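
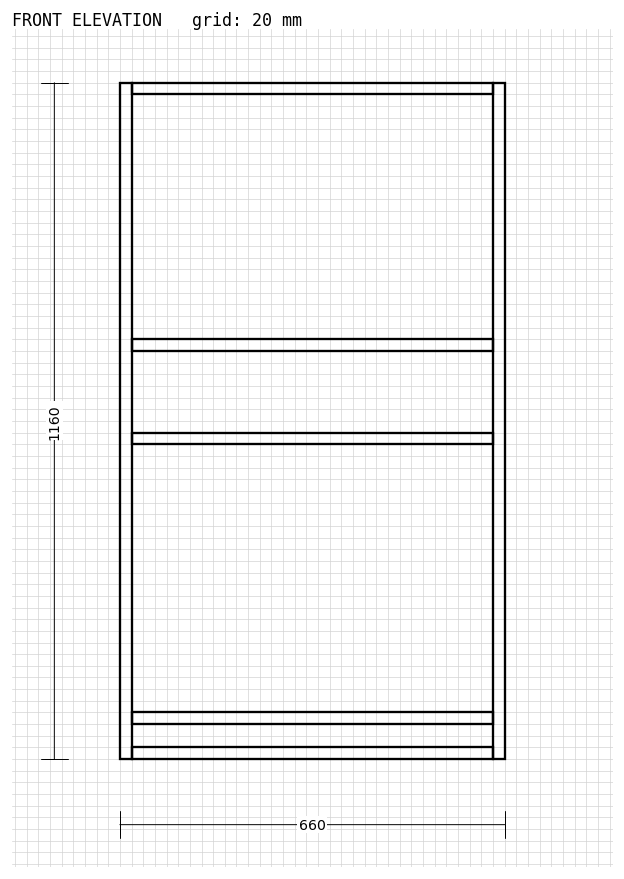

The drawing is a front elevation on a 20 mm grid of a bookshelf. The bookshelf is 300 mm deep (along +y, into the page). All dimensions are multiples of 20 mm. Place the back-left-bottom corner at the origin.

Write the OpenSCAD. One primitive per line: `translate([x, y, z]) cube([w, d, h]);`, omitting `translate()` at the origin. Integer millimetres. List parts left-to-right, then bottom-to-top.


cube([20, 300, 1160]);
translate([20, 0, 0]) cube([620, 300, 20]);
translate([20, 0, 60]) cube([620, 300, 20]);
translate([20, 0, 540]) cube([620, 300, 20]);
translate([20, 0, 700]) cube([620, 300, 20]);
translate([20, 0, 1140]) cube([620, 300, 20]);
translate([640, 0, 0]) cube([20, 300, 1160]);


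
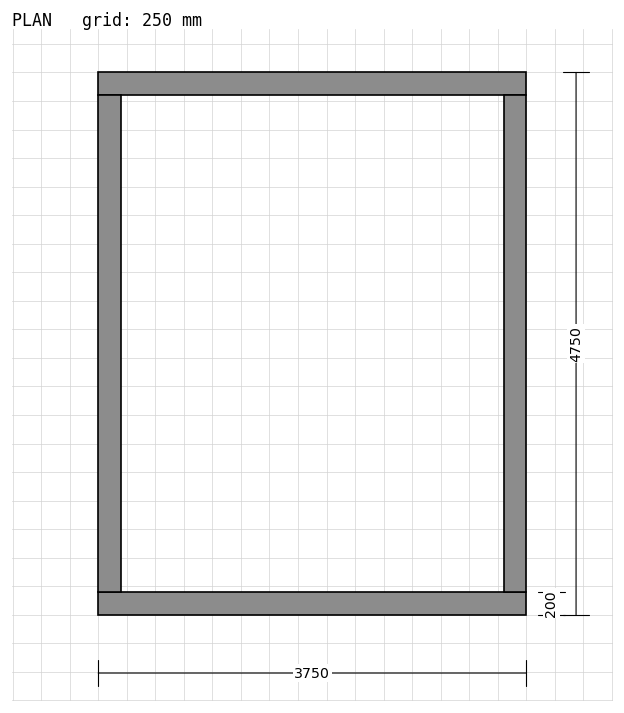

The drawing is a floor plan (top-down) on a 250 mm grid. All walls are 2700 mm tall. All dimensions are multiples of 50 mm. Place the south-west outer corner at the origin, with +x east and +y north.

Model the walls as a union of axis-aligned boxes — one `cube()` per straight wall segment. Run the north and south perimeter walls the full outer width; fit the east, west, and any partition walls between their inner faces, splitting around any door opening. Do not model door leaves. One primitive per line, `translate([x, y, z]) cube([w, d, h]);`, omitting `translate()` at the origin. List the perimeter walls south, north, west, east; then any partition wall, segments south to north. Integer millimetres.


cube([3750, 200, 2700]);
translate([0, 4550, 0]) cube([3750, 200, 2700]);
translate([0, 200, 0]) cube([200, 4350, 2700]);
translate([3550, 200, 0]) cube([200, 4350, 2700]);


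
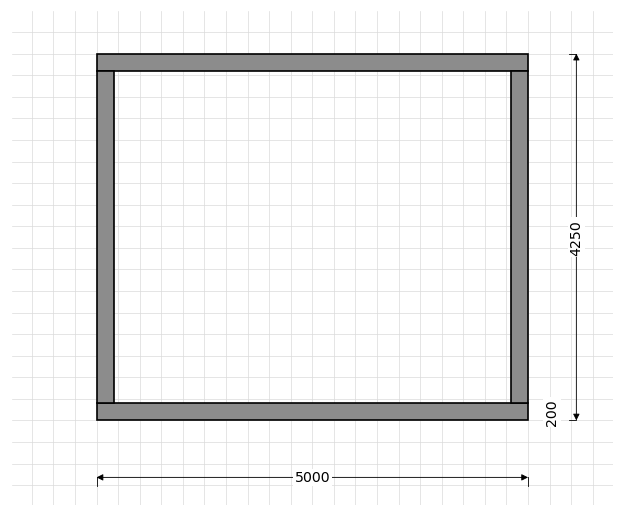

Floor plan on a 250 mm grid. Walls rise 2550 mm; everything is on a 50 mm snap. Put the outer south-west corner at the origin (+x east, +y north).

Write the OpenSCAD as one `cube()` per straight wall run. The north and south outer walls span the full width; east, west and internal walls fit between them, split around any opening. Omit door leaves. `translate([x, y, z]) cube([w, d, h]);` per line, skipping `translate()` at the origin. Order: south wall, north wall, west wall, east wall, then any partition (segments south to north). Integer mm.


cube([5000, 200, 2550]);
translate([0, 4050, 0]) cube([5000, 200, 2550]);
translate([0, 200, 0]) cube([200, 3850, 2550]);
translate([4800, 200, 0]) cube([200, 3850, 2550]);


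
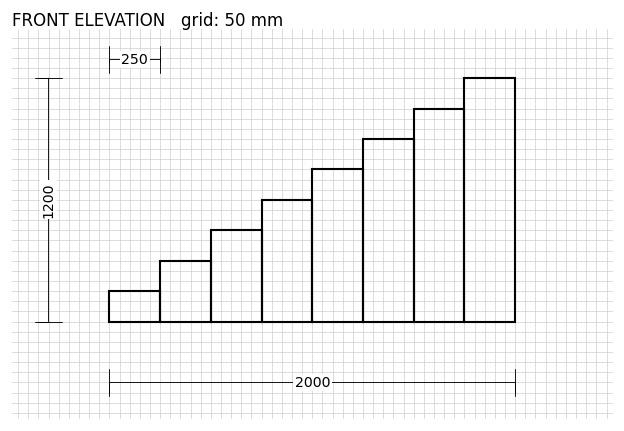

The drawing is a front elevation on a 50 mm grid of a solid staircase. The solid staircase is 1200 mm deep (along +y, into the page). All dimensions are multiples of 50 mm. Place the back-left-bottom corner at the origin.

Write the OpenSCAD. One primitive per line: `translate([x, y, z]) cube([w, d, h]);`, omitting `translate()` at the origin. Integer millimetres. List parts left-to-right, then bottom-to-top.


cube([250, 1200, 150]);
translate([250, 0, 0]) cube([250, 1200, 300]);
translate([500, 0, 0]) cube([250, 1200, 450]);
translate([750, 0, 0]) cube([250, 1200, 600]);
translate([1000, 0, 0]) cube([250, 1200, 750]);
translate([1250, 0, 0]) cube([250, 1200, 900]);
translate([1500, 0, 0]) cube([250, 1200, 1050]);
translate([1750, 0, 0]) cube([250, 1200, 1200]);


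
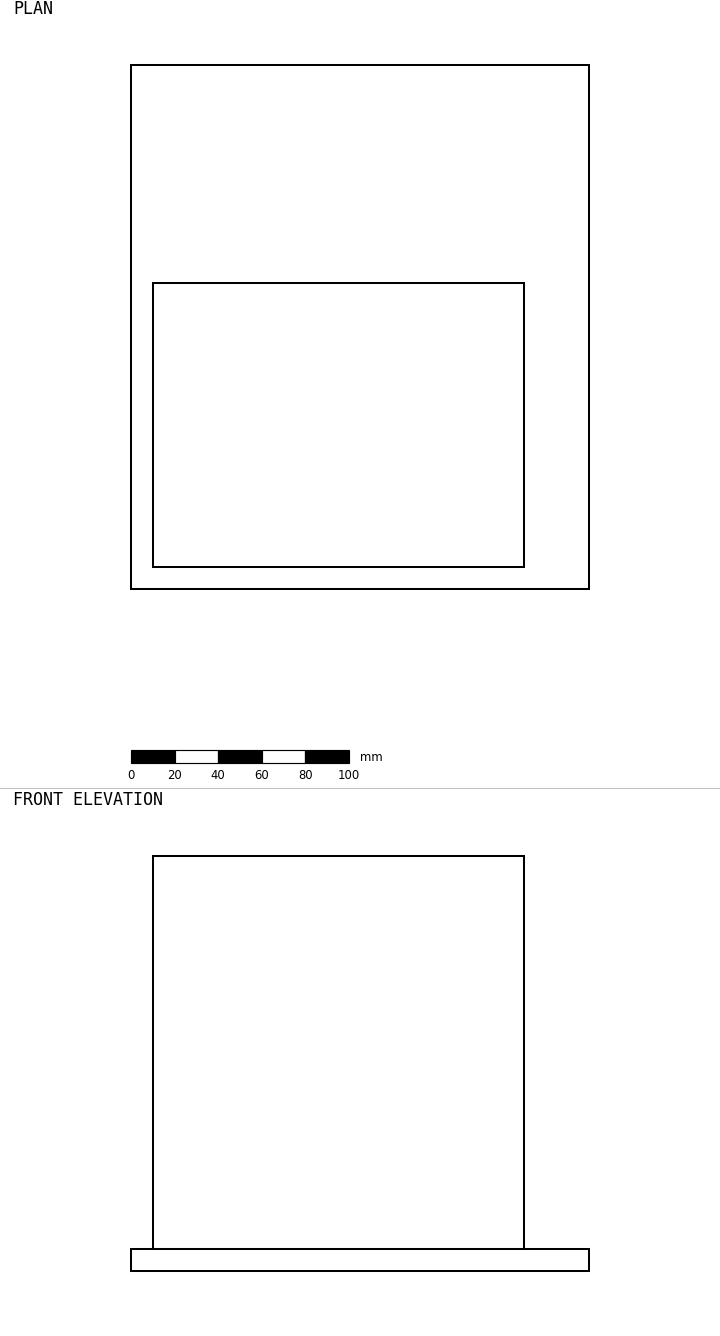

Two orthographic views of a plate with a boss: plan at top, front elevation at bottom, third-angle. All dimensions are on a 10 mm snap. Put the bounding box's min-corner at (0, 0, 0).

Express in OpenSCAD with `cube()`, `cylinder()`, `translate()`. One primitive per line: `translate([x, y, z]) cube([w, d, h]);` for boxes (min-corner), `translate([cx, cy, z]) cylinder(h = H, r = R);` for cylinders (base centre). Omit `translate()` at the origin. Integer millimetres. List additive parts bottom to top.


cube([210, 240, 10]);
translate([10, 10, 10]) cube([170, 130, 180]);


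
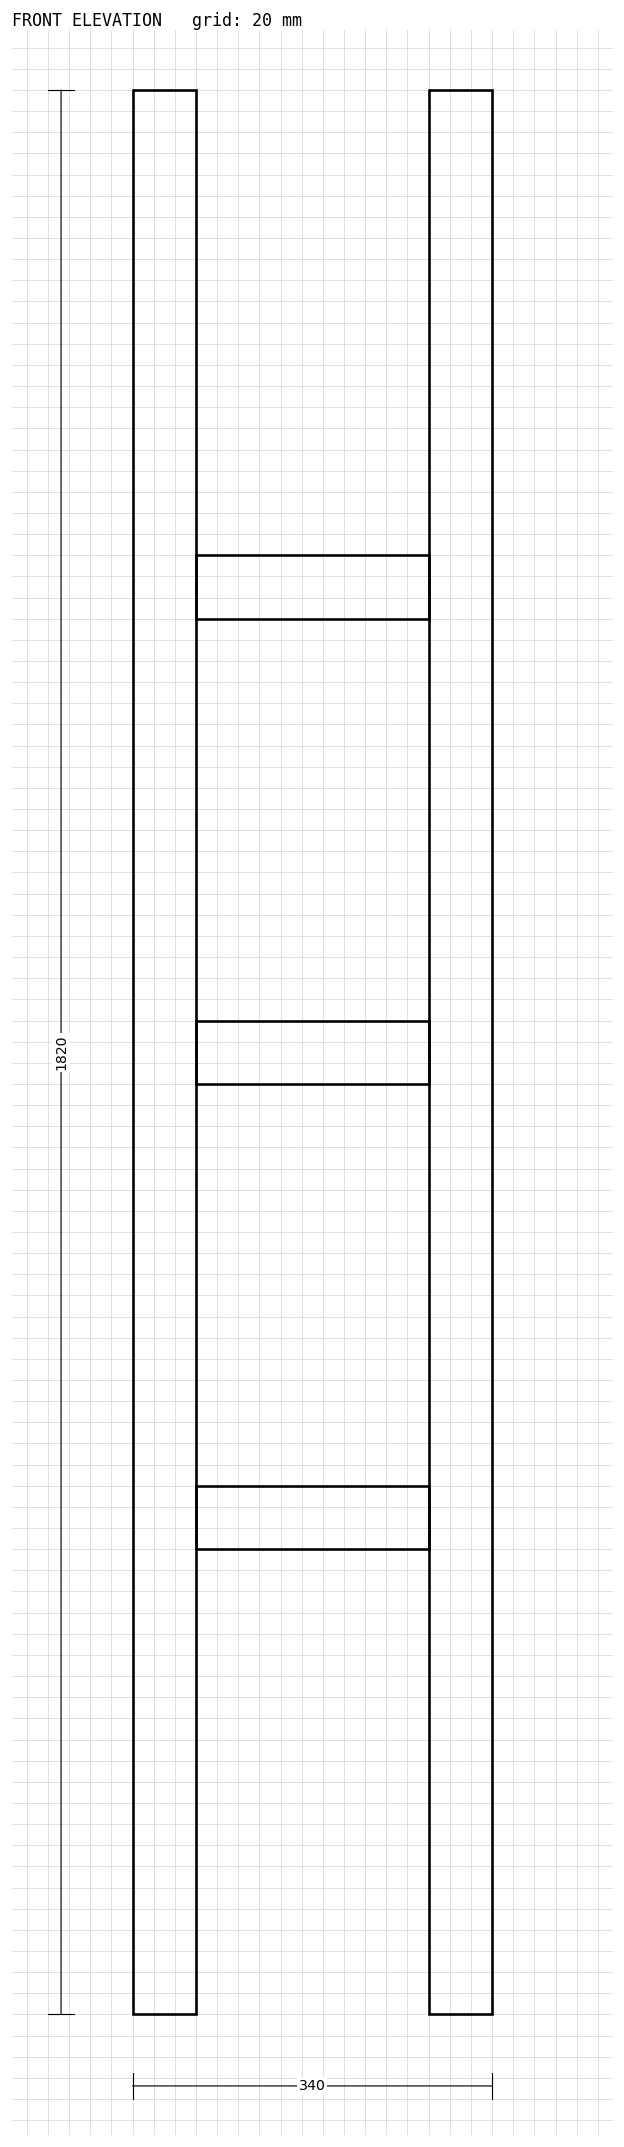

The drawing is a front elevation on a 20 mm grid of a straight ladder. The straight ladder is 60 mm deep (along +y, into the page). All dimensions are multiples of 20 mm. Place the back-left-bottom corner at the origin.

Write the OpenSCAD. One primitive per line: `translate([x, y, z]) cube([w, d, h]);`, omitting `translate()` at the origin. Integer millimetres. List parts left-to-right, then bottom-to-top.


cube([60, 60, 1820]);
translate([60, 0, 440]) cube([220, 60, 60]);
translate([60, 0, 880]) cube([220, 60, 60]);
translate([60, 0, 1320]) cube([220, 60, 60]);
translate([280, 0, 0]) cube([60, 60, 1820]);


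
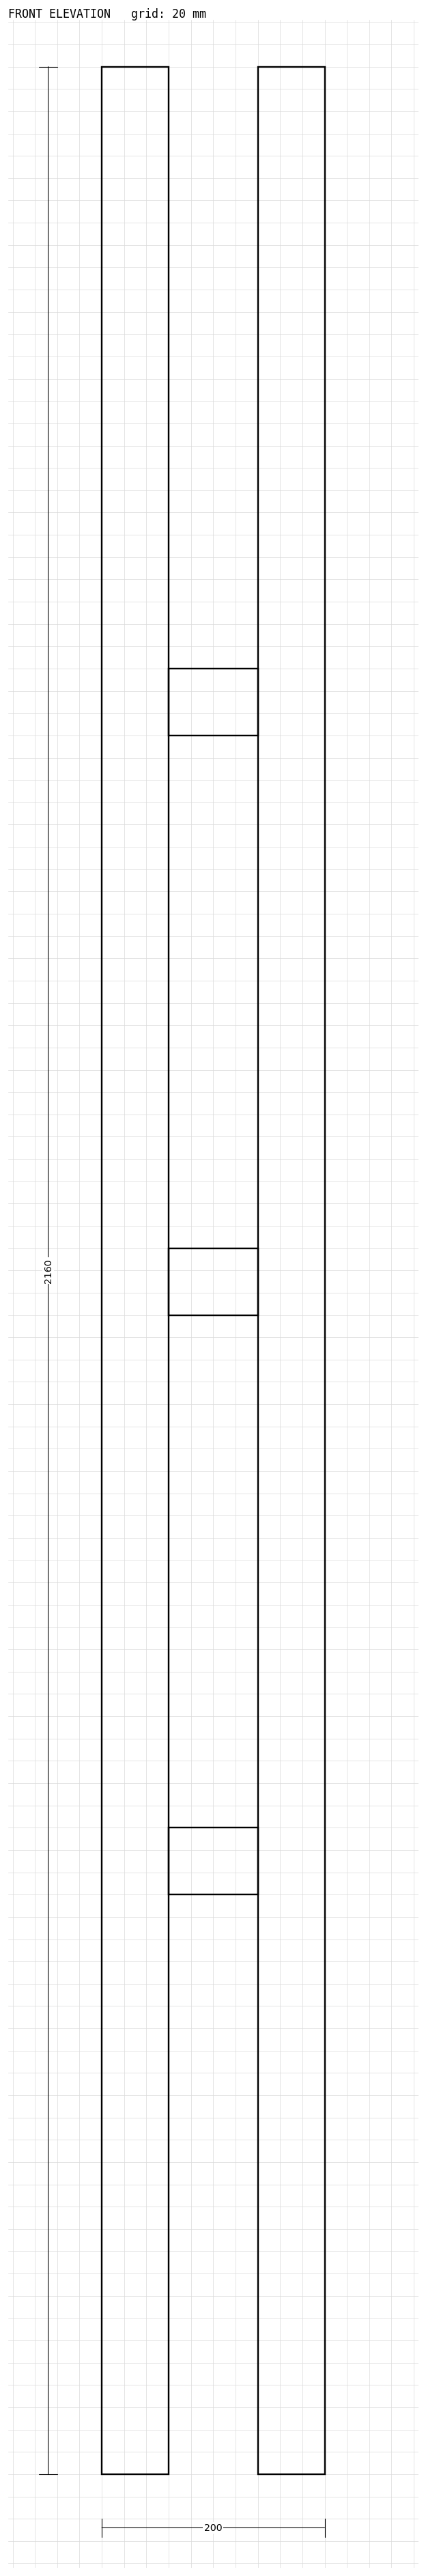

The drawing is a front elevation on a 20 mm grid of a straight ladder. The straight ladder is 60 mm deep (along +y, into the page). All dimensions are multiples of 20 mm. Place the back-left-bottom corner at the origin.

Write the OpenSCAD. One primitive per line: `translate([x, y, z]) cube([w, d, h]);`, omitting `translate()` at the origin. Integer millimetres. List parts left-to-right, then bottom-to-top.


cube([60, 60, 2160]);
translate([60, 0, 520]) cube([80, 60, 60]);
translate([60, 0, 1040]) cube([80, 60, 60]);
translate([60, 0, 1560]) cube([80, 60, 60]);
translate([140, 0, 0]) cube([60, 60, 2160]);


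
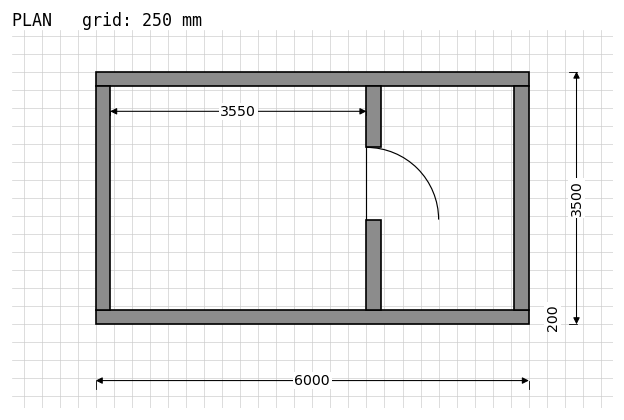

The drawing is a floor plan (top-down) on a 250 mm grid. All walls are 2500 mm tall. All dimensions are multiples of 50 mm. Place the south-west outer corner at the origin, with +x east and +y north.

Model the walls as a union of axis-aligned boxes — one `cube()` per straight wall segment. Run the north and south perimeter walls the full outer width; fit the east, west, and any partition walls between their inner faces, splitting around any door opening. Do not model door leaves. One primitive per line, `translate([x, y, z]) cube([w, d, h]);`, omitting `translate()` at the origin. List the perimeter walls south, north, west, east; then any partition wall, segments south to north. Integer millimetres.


cube([6000, 200, 2500]);
translate([0, 3300, 0]) cube([6000, 200, 2500]);
translate([0, 200, 0]) cube([200, 3100, 2500]);
translate([5800, 200, 0]) cube([200, 3100, 2500]);
translate([3750, 200, 0]) cube([200, 1250, 2500]);
translate([3750, 2450, 0]) cube([200, 850, 2500]);


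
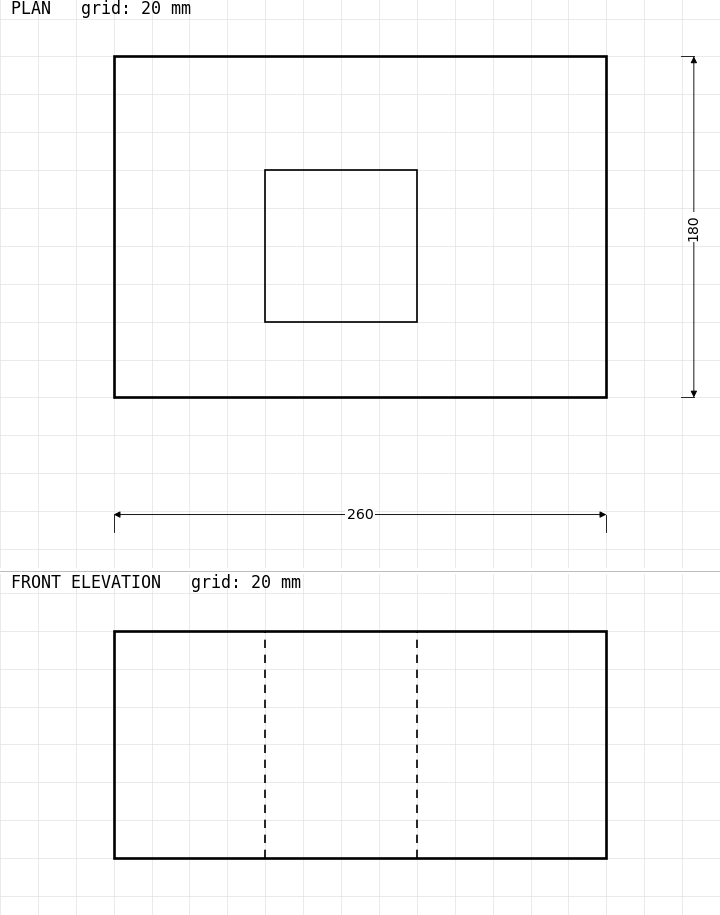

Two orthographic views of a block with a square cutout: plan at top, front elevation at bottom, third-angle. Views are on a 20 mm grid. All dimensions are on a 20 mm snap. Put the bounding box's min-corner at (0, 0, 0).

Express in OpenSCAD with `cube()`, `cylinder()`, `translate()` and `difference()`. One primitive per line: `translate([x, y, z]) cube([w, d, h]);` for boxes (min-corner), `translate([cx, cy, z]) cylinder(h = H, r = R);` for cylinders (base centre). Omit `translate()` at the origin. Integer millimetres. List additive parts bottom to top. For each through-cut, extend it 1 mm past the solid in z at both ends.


difference() {
  cube([260, 180, 120]);
  translate([80, 40, -1]) cube([80, 80, 122]);
}


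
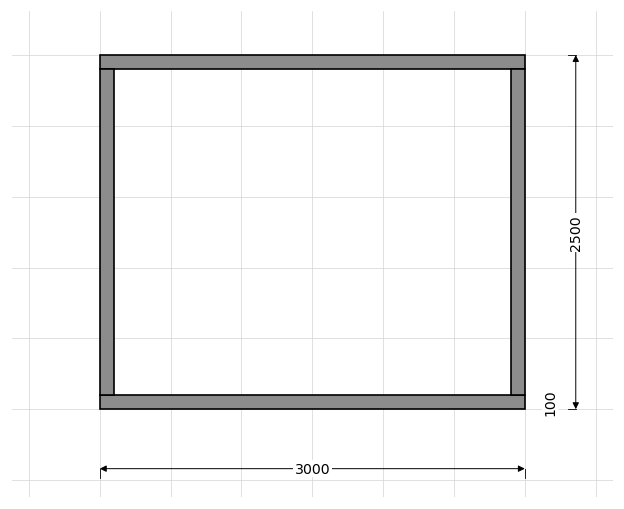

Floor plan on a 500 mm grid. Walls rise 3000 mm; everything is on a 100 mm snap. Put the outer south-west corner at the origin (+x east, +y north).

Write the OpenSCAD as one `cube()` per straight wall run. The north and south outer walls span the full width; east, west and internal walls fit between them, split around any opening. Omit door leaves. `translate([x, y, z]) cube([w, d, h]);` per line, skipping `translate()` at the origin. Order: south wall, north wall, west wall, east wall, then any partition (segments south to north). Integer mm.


cube([3000, 100, 3000]);
translate([0, 2400, 0]) cube([3000, 100, 3000]);
translate([0, 100, 0]) cube([100, 2300, 3000]);
translate([2900, 100, 0]) cube([100, 2300, 3000]);


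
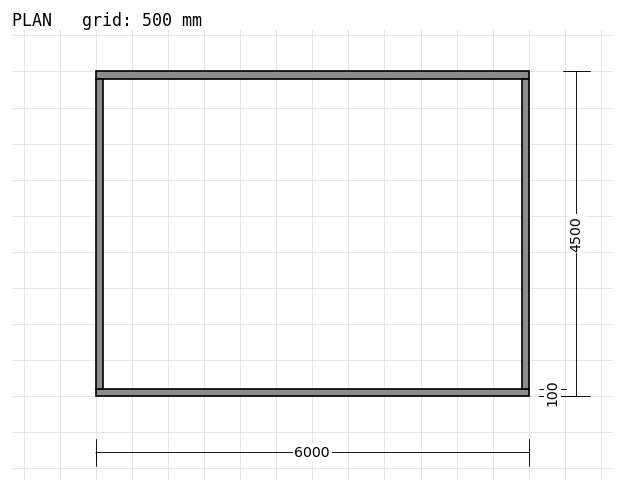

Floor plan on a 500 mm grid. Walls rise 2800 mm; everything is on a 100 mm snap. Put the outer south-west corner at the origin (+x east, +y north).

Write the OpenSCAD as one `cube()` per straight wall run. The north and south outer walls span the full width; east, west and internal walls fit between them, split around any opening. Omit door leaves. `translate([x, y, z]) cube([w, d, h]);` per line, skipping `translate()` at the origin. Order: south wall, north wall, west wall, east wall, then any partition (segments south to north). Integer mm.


cube([6000, 100, 2800]);
translate([0, 4400, 0]) cube([6000, 100, 2800]);
translate([0, 100, 0]) cube([100, 4300, 2800]);
translate([5900, 100, 0]) cube([100, 4300, 2800]);


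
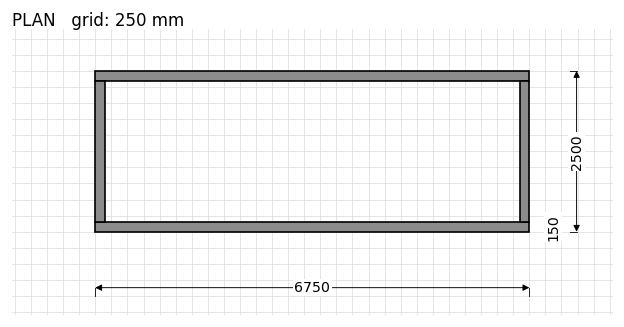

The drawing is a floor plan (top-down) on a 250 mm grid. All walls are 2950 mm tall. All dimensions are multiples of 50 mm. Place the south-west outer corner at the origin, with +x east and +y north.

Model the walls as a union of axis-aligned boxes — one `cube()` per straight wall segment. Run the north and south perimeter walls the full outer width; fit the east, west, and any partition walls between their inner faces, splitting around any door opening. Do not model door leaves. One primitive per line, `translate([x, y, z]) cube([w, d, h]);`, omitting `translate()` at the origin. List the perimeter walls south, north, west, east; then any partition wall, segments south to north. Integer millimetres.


cube([6750, 150, 2950]);
translate([0, 2350, 0]) cube([6750, 150, 2950]);
translate([0, 150, 0]) cube([150, 2200, 2950]);
translate([6600, 150, 0]) cube([150, 2200, 2950]);


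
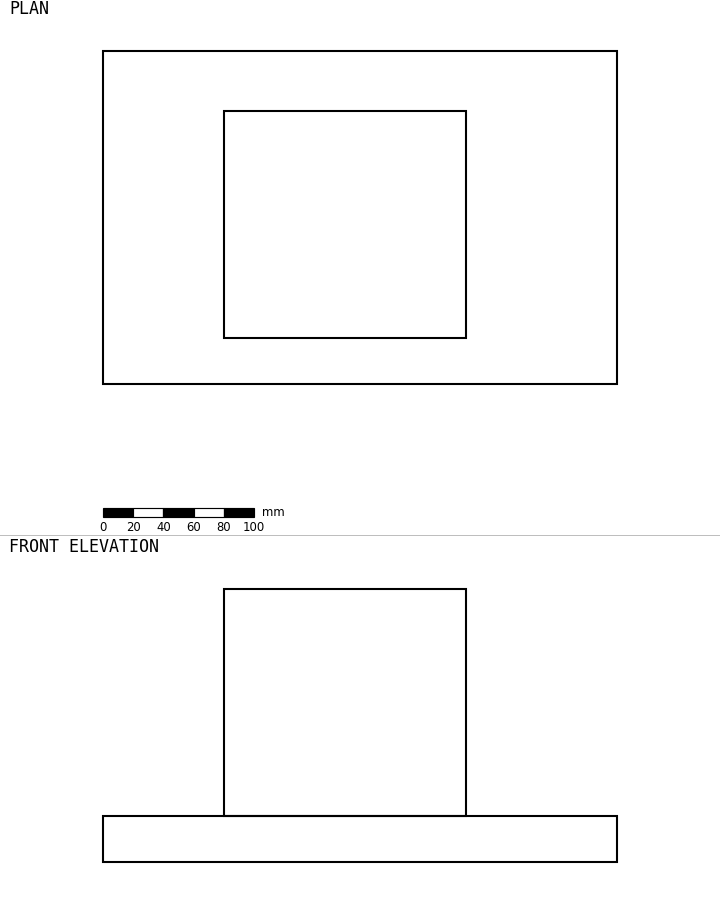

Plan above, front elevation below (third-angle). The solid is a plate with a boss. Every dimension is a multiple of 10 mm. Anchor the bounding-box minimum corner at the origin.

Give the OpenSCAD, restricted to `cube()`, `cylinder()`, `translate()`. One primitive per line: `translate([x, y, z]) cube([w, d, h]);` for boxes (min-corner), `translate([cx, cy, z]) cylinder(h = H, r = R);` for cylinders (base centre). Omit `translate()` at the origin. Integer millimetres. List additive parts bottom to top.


cube([340, 220, 30]);
translate([80, 30, 30]) cube([160, 150, 150]);


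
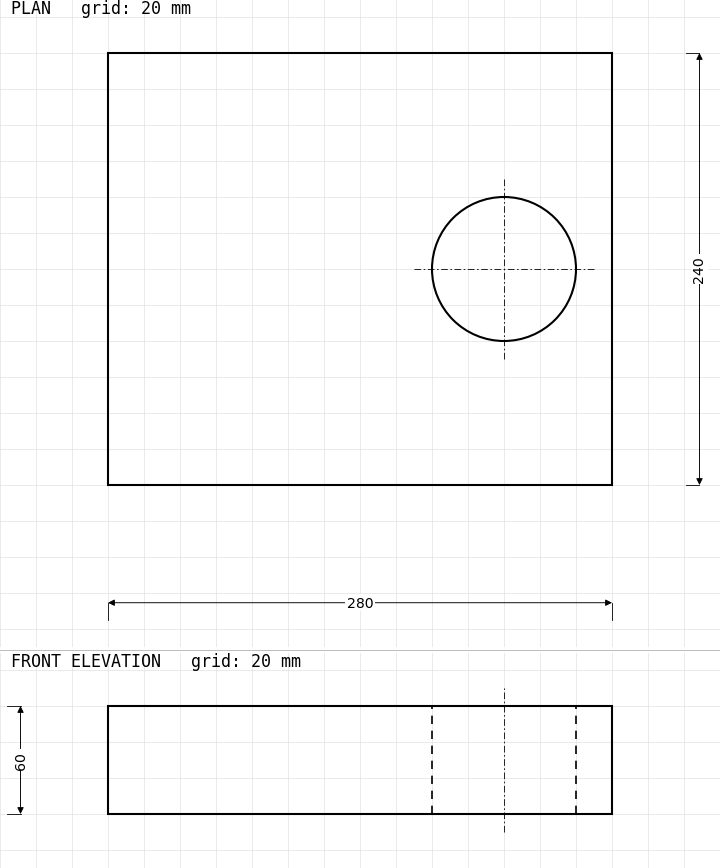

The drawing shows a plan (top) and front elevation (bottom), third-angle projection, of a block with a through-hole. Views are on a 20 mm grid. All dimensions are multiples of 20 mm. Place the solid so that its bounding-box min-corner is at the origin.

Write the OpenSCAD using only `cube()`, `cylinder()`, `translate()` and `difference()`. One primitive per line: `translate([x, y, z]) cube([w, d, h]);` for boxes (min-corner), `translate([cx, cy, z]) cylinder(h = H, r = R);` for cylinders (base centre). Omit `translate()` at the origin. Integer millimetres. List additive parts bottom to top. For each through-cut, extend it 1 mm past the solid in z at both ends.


difference() {
  cube([280, 240, 60]);
  translate([220, 120, -1]) cylinder(h = 62, r = 40);
}


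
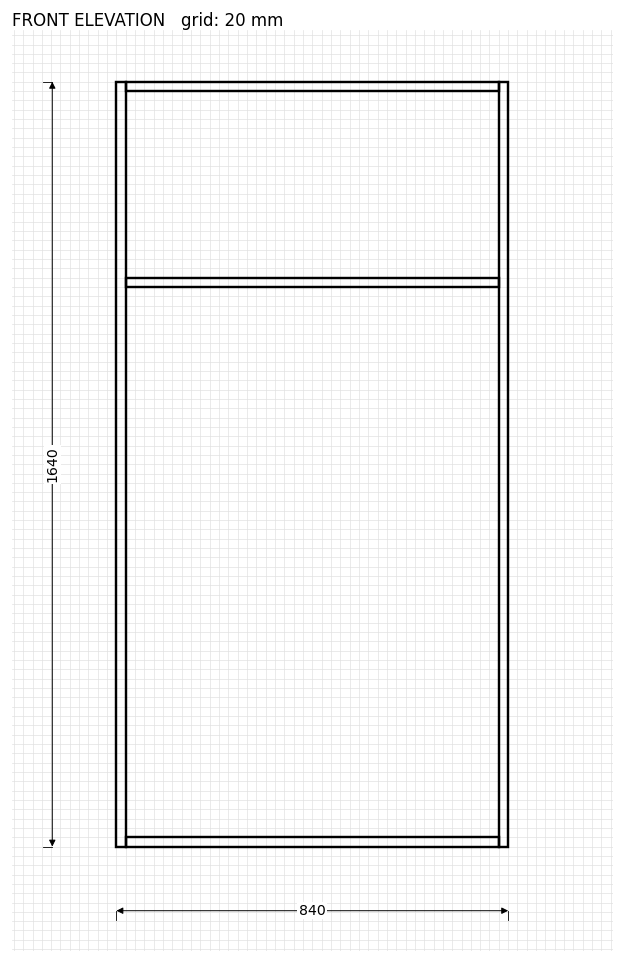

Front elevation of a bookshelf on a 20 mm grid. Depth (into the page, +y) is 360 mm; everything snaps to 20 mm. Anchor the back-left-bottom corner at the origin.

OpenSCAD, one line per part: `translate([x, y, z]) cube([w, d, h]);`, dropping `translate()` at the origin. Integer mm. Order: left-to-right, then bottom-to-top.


cube([20, 360, 1640]);
translate([20, 0, 0]) cube([800, 360, 20]);
translate([20, 0, 1200]) cube([800, 360, 20]);
translate([20, 0, 1620]) cube([800, 360, 20]);
translate([820, 0, 0]) cube([20, 360, 1640]);


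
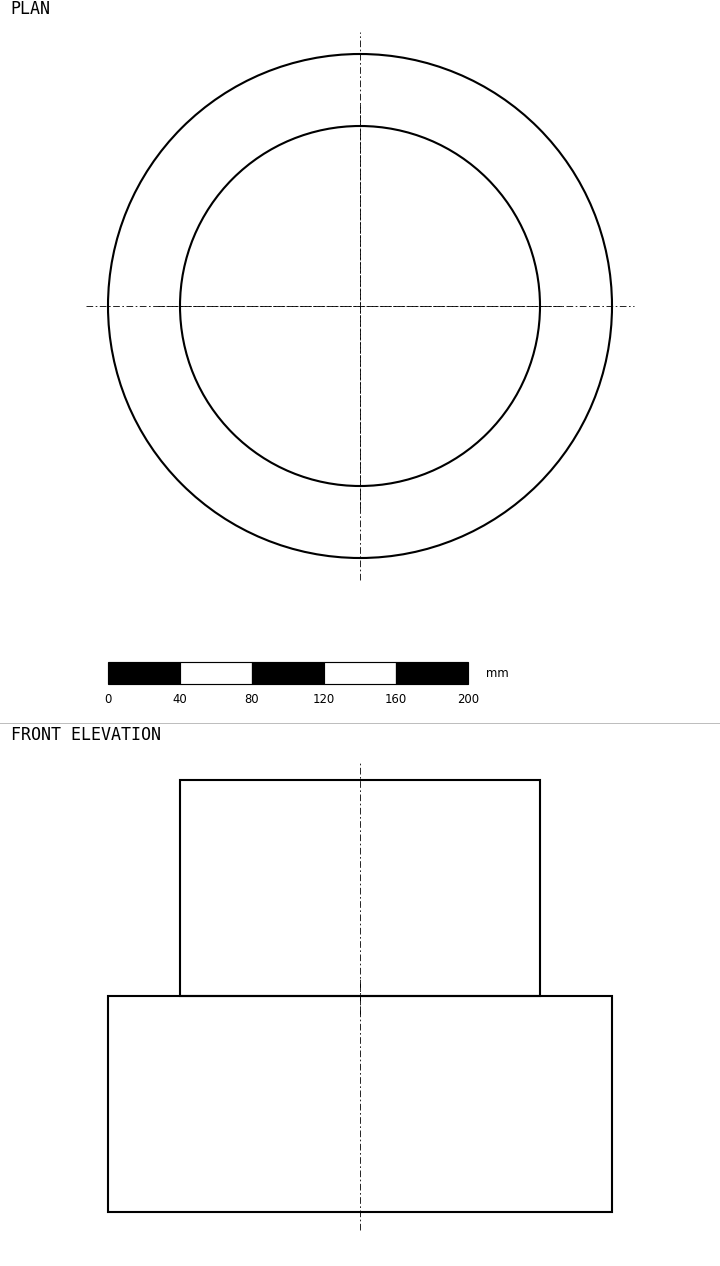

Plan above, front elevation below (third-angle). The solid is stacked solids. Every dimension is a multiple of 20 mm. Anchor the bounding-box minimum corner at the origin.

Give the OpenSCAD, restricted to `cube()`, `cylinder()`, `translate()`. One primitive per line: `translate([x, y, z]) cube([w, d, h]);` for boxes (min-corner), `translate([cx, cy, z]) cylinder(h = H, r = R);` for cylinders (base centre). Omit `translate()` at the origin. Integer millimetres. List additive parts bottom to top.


translate([140, 140, 0]) cylinder(h = 120, r = 140);
translate([140, 140, 120]) cylinder(h = 120, r = 100);


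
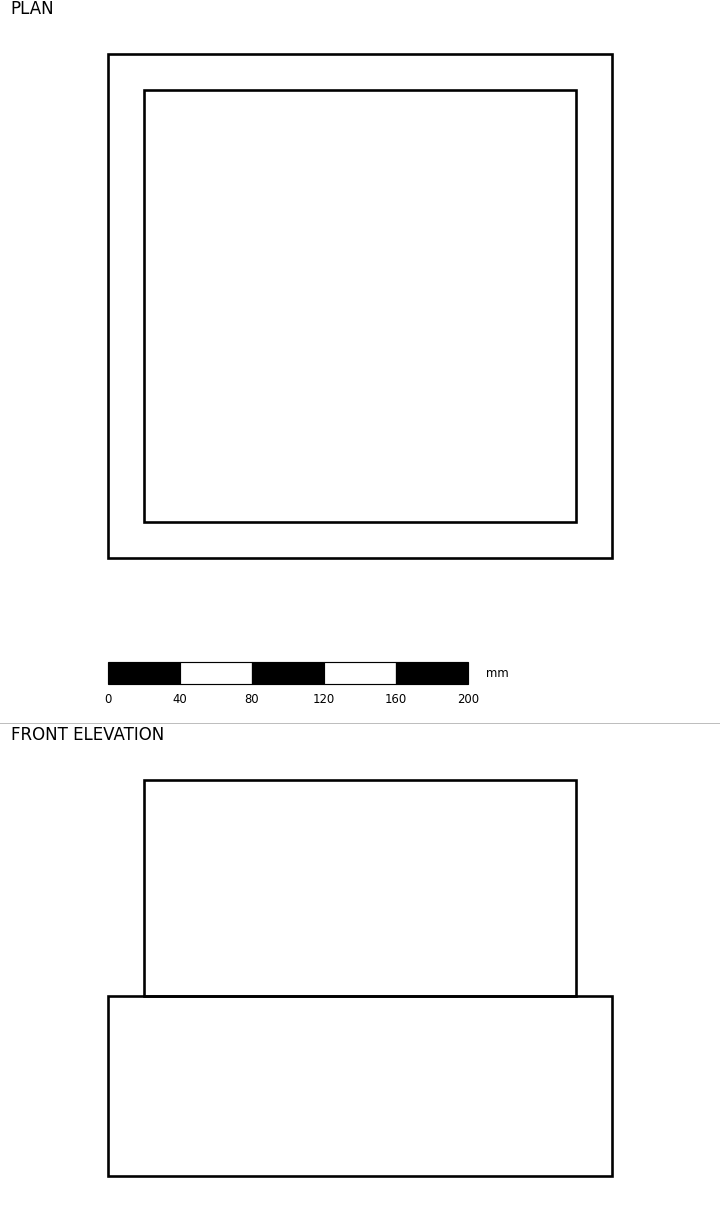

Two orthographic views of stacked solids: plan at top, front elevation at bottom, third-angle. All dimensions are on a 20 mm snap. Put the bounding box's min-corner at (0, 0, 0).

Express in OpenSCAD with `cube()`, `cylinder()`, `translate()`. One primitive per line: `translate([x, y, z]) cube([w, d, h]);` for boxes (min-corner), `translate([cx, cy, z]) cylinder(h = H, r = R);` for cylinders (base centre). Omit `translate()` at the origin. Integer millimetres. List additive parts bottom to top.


cube([280, 280, 100]);
translate([20, 20, 100]) cube([240, 240, 120]);


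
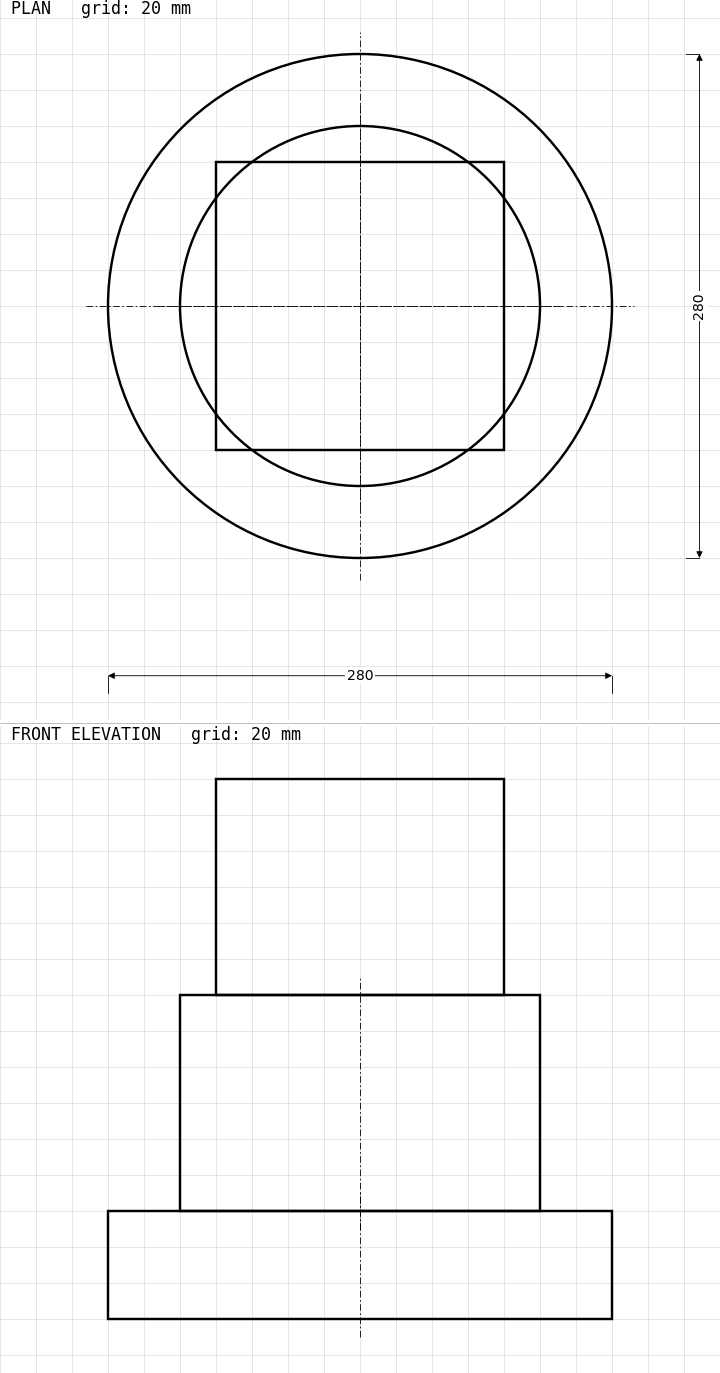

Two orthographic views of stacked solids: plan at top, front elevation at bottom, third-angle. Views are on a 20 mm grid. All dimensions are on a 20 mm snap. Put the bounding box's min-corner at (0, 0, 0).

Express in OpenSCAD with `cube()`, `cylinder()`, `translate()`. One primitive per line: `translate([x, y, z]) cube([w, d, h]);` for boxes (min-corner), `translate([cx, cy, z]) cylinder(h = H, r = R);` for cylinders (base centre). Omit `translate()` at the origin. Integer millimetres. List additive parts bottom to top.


translate([140, 140, 0]) cylinder(h = 60, r = 140);
translate([140, 140, 60]) cylinder(h = 120, r = 100);
translate([60, 60, 180]) cube([160, 160, 120]);


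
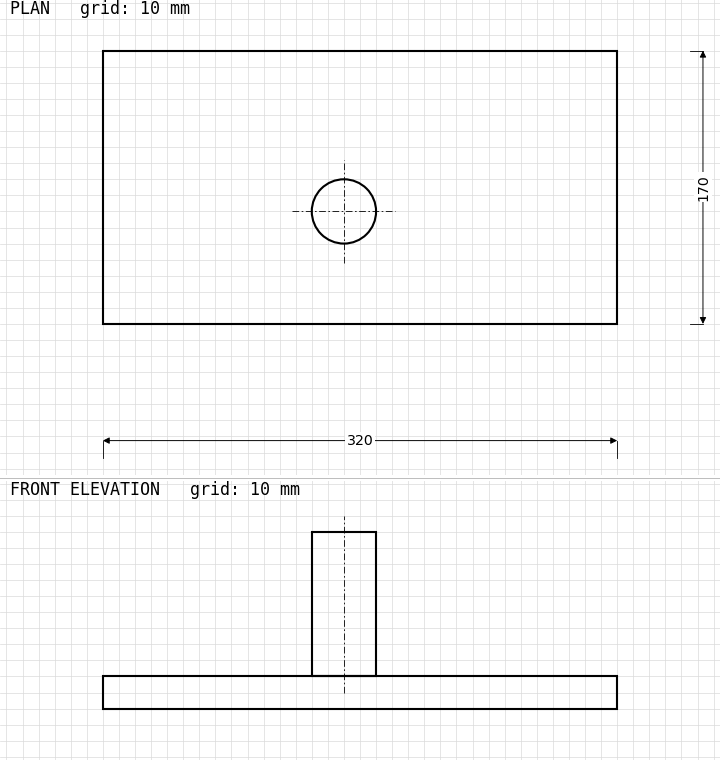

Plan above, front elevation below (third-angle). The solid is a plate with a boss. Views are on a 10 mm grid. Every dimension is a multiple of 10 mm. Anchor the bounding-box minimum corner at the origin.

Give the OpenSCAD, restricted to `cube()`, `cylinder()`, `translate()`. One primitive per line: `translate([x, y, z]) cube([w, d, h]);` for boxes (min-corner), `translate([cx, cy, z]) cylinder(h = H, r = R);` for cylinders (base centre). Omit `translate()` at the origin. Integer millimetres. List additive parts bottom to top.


cube([320, 170, 20]);
translate([150, 70, 20]) cylinder(h = 90, r = 20);


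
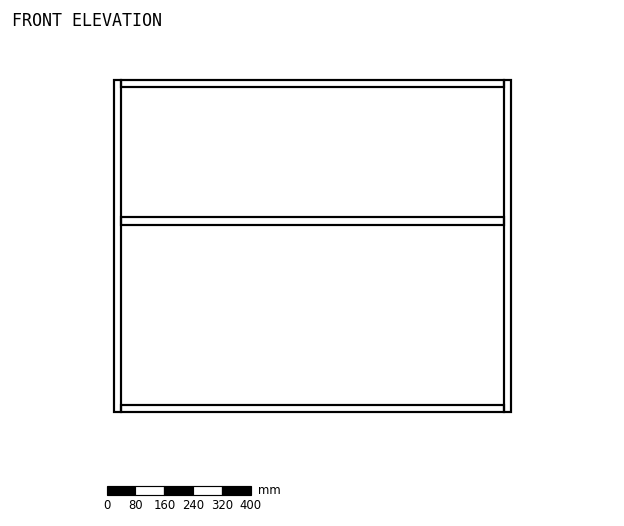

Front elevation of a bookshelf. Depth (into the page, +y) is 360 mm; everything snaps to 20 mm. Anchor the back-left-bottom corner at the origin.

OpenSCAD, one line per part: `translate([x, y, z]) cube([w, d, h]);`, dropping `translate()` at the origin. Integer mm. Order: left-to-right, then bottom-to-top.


cube([20, 360, 920]);
translate([20, 0, 0]) cube([1060, 360, 20]);
translate([20, 0, 520]) cube([1060, 360, 20]);
translate([20, 0, 900]) cube([1060, 360, 20]);
translate([1080, 0, 0]) cube([20, 360, 920]);


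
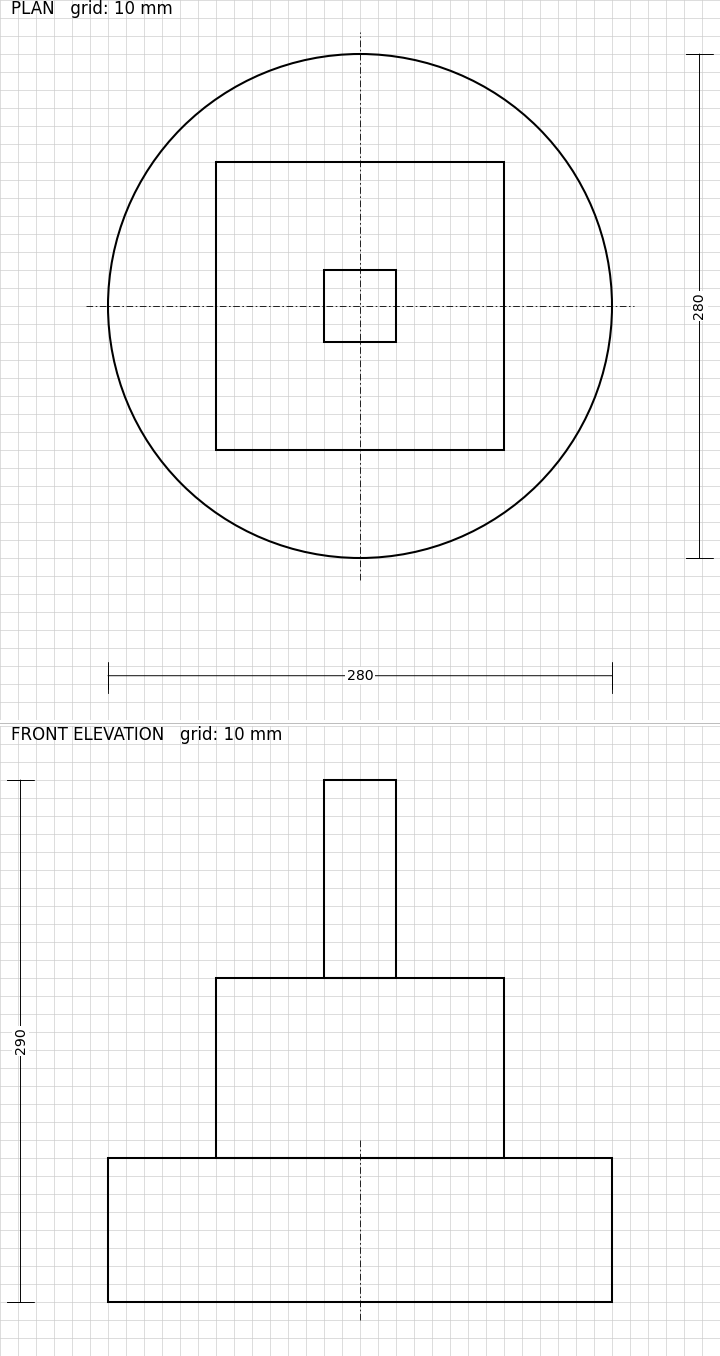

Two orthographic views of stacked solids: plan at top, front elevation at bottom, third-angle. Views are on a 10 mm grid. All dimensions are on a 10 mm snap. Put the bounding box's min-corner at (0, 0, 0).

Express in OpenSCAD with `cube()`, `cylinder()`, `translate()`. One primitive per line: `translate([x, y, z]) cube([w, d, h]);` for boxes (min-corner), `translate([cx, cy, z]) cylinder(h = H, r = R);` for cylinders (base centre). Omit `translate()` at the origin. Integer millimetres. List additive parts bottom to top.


translate([140, 140, 0]) cylinder(h = 80, r = 140);
translate([60, 60, 80]) cube([160, 160, 100]);
translate([120, 120, 180]) cube([40, 40, 110]);


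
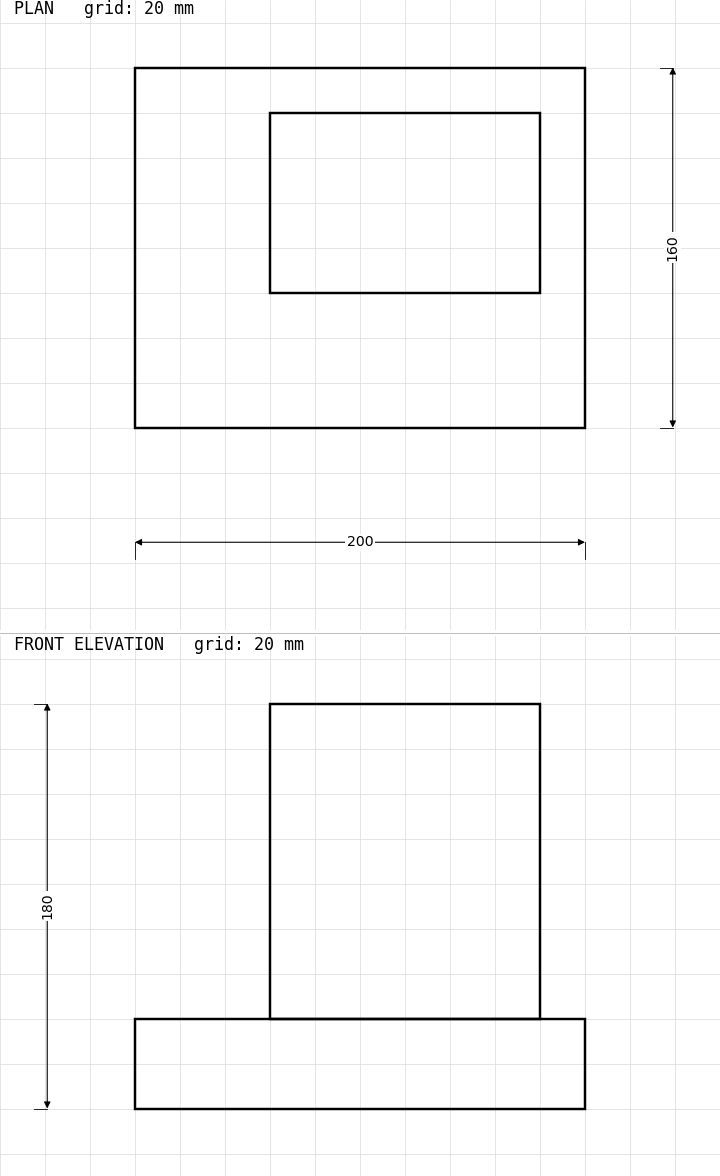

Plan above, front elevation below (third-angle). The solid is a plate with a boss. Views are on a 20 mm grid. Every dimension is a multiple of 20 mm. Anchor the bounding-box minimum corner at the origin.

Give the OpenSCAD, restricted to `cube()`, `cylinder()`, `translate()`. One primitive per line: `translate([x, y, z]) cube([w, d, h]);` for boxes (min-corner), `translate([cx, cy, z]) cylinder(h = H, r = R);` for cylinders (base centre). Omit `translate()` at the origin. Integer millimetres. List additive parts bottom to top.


cube([200, 160, 40]);
translate([60, 60, 40]) cube([120, 80, 140]);


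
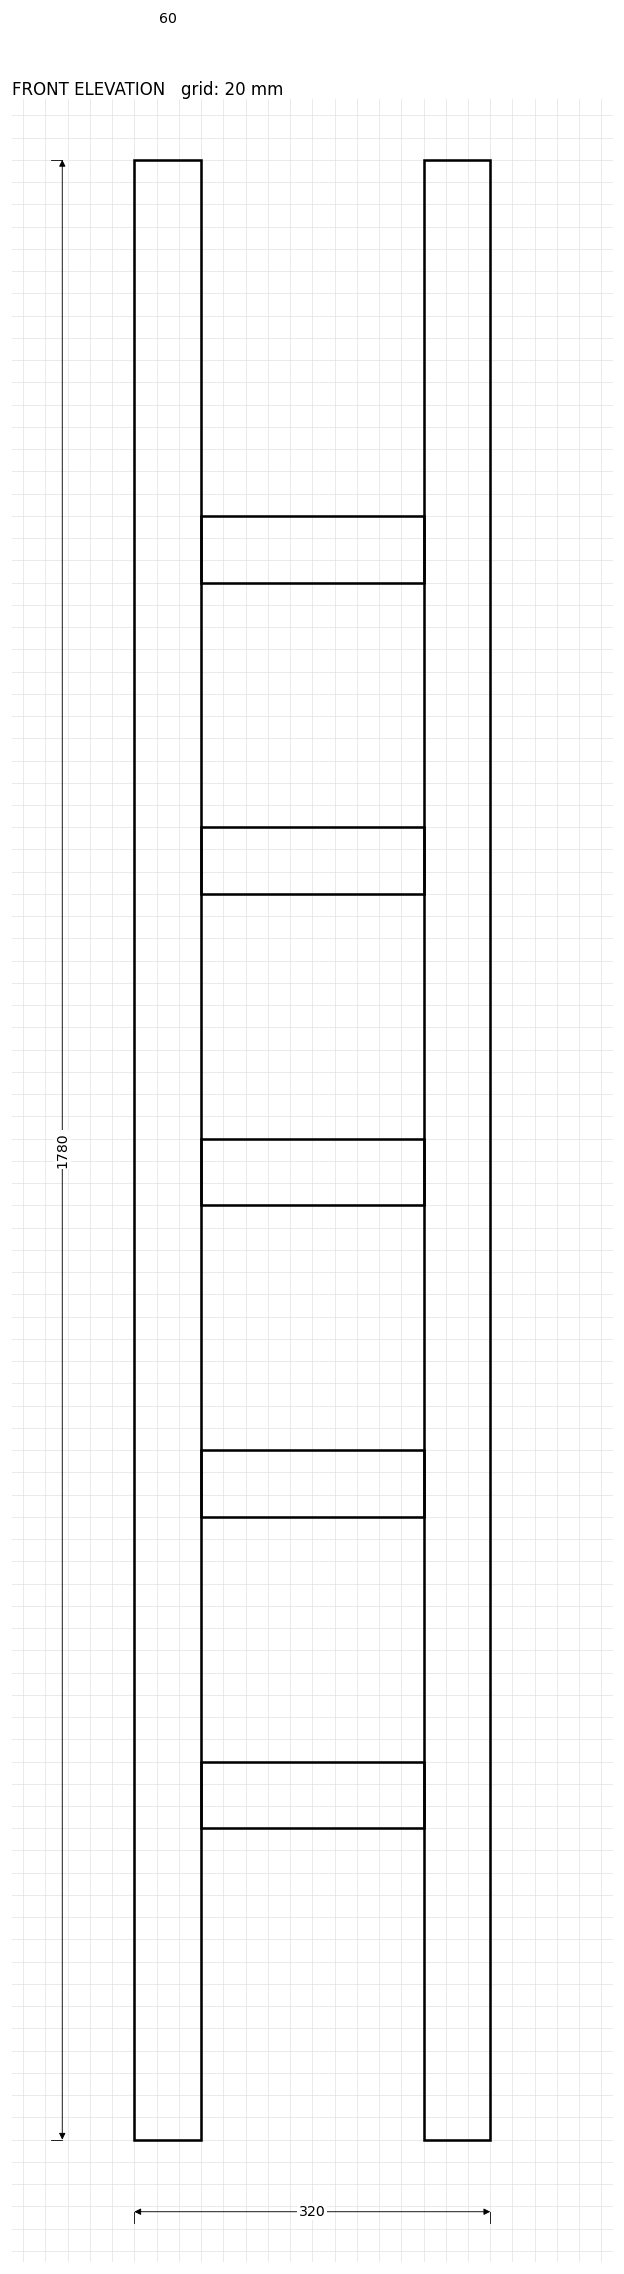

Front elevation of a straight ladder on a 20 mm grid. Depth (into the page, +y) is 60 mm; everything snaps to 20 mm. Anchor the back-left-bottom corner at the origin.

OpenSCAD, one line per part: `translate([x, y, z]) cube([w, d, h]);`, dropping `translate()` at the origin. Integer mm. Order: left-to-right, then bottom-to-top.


cube([60, 60, 1780]);
translate([60, 0, 280]) cube([200, 60, 60]);
translate([60, 0, 560]) cube([200, 60, 60]);
translate([60, 0, 840]) cube([200, 60, 60]);
translate([60, 0, 1120]) cube([200, 60, 60]);
translate([60, 0, 1400]) cube([200, 60, 60]);
translate([260, 0, 0]) cube([60, 60, 1780]);


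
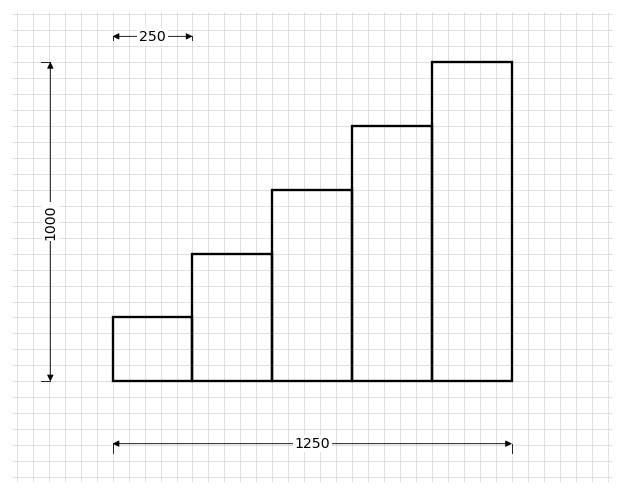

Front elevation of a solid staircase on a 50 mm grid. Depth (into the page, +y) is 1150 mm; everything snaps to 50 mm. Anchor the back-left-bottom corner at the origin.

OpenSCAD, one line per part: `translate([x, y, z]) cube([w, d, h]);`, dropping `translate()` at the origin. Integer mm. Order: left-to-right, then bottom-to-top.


cube([250, 1150, 200]);
translate([250, 0, 0]) cube([250, 1150, 400]);
translate([500, 0, 0]) cube([250, 1150, 600]);
translate([750, 0, 0]) cube([250, 1150, 800]);
translate([1000, 0, 0]) cube([250, 1150, 1000]);


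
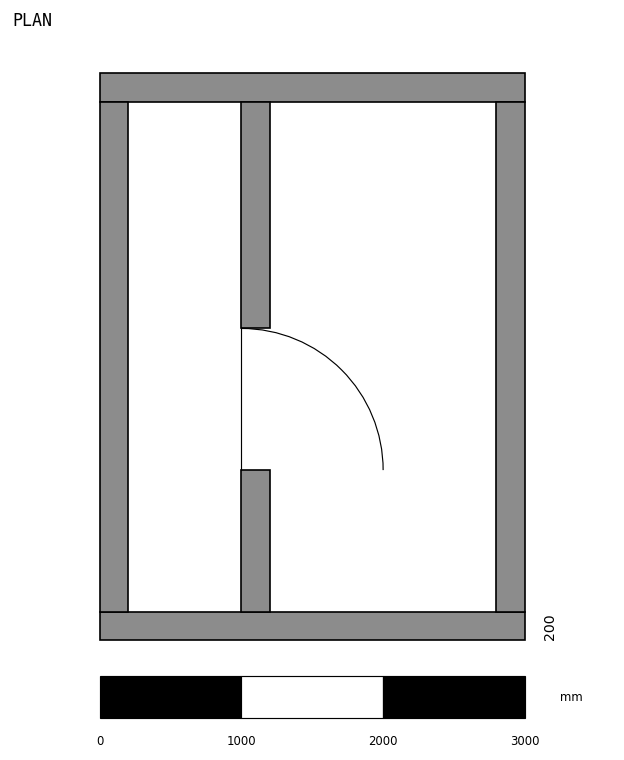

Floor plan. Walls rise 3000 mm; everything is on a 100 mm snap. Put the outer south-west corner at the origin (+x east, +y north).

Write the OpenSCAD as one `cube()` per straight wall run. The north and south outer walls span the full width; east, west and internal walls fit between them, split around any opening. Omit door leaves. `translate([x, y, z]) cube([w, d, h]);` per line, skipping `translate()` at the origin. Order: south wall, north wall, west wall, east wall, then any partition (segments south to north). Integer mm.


cube([3000, 200, 3000]);
translate([0, 3800, 0]) cube([3000, 200, 3000]);
translate([0, 200, 0]) cube([200, 3600, 3000]);
translate([2800, 200, 0]) cube([200, 3600, 3000]);
translate([1000, 200, 0]) cube([200, 1000, 3000]);
translate([1000, 2200, 0]) cube([200, 1600, 3000]);


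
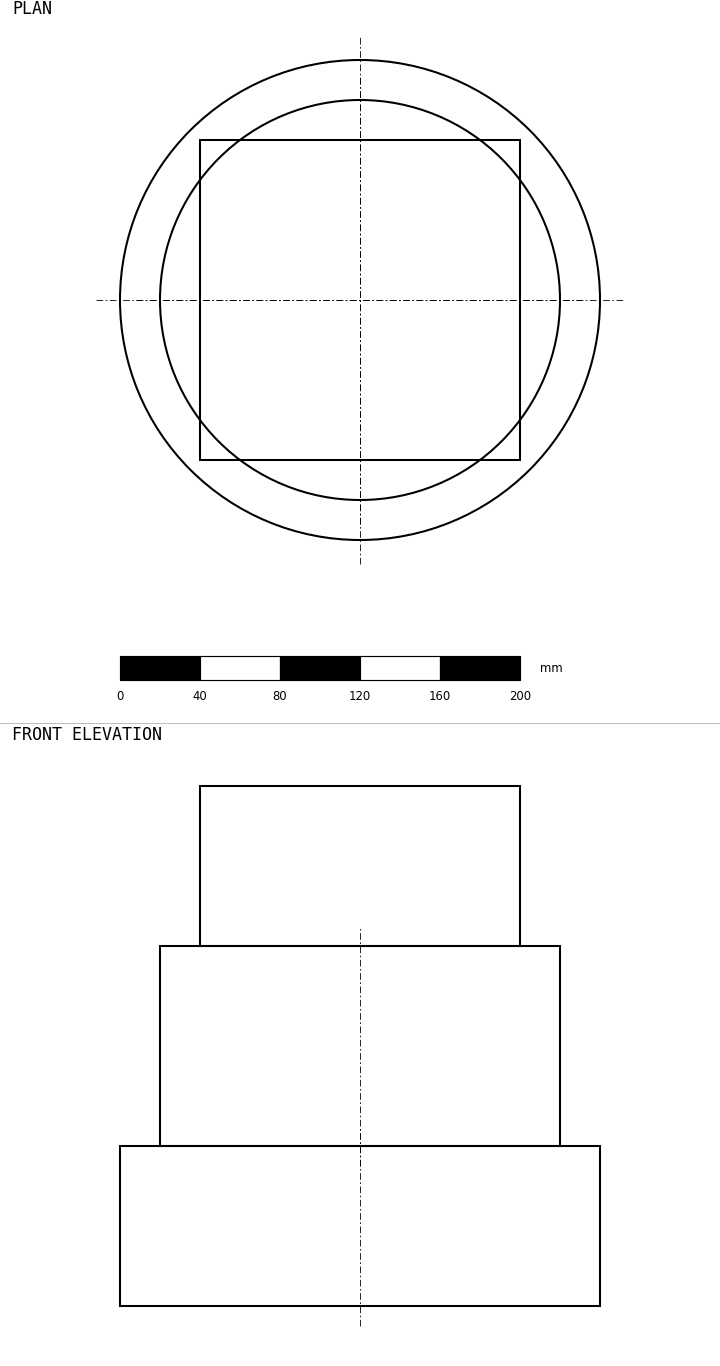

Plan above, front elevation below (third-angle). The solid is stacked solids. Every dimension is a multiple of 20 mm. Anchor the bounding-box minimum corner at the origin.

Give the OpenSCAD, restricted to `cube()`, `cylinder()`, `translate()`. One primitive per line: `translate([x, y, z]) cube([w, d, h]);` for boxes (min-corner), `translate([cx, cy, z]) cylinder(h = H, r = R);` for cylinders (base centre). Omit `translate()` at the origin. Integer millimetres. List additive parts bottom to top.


translate([120, 120, 0]) cylinder(h = 80, r = 120);
translate([120, 120, 80]) cylinder(h = 100, r = 100);
translate([40, 40, 180]) cube([160, 160, 80]);


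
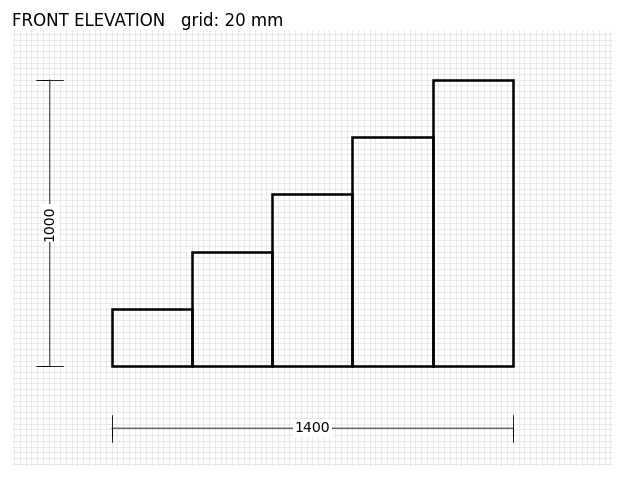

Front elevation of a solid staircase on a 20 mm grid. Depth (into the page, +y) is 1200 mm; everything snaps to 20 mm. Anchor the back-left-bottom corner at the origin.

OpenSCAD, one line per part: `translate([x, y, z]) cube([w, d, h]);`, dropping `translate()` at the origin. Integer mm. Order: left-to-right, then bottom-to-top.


cube([280, 1200, 200]);
translate([280, 0, 0]) cube([280, 1200, 400]);
translate([560, 0, 0]) cube([280, 1200, 600]);
translate([840, 0, 0]) cube([280, 1200, 800]);
translate([1120, 0, 0]) cube([280, 1200, 1000]);


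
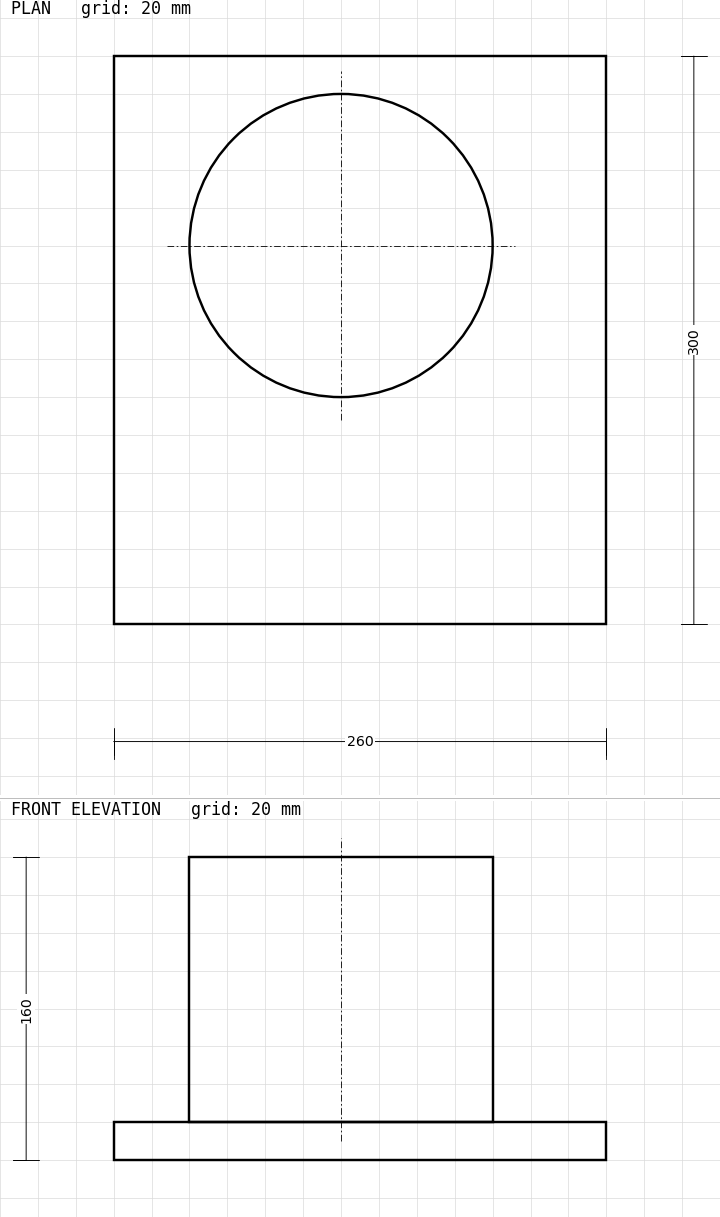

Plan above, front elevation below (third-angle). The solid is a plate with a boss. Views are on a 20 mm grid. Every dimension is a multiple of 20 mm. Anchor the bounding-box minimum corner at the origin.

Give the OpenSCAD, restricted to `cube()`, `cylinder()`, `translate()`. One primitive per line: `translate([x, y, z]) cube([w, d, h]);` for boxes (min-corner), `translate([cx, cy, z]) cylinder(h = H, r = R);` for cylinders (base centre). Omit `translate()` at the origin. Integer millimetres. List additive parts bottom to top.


cube([260, 300, 20]);
translate([120, 200, 20]) cylinder(h = 140, r = 80);


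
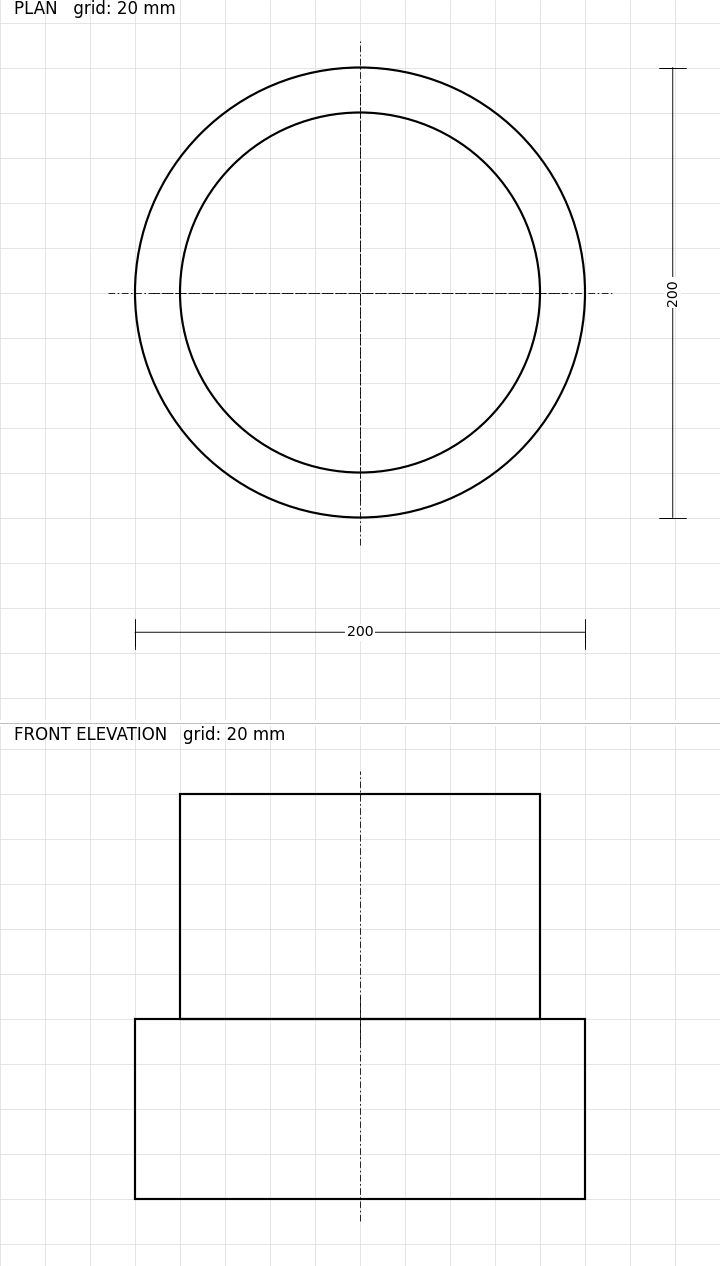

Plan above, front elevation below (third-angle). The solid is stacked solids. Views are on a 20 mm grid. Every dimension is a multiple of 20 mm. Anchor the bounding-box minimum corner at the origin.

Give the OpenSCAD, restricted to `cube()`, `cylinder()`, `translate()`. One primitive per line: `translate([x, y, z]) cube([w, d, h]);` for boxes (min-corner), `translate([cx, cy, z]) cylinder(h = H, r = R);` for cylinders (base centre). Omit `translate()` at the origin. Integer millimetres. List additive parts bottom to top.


translate([100, 100, 0]) cylinder(h = 80, r = 100);
translate([100, 100, 80]) cylinder(h = 100, r = 80);


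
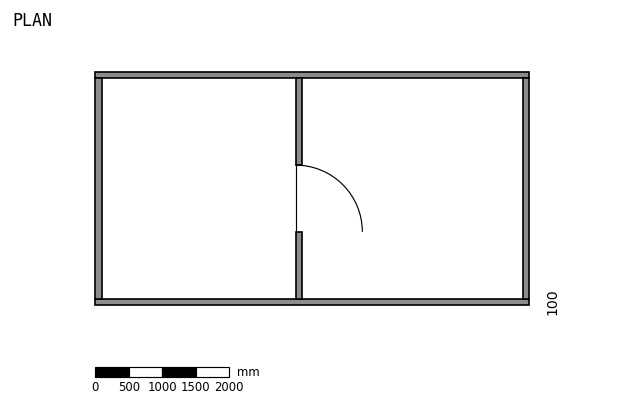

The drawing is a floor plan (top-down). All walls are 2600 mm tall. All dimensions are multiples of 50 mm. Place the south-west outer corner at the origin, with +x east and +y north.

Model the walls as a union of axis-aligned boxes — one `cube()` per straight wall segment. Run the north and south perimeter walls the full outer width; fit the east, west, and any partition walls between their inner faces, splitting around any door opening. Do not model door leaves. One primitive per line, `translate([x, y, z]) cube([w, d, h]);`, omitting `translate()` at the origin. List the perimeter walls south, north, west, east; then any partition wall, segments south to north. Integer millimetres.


cube([6500, 100, 2600]);
translate([0, 3400, 0]) cube([6500, 100, 2600]);
translate([0, 100, 0]) cube([100, 3300, 2600]);
translate([6400, 100, 0]) cube([100, 3300, 2600]);
translate([3000, 100, 0]) cube([100, 1000, 2600]);
translate([3000, 2100, 0]) cube([100, 1300, 2600]);


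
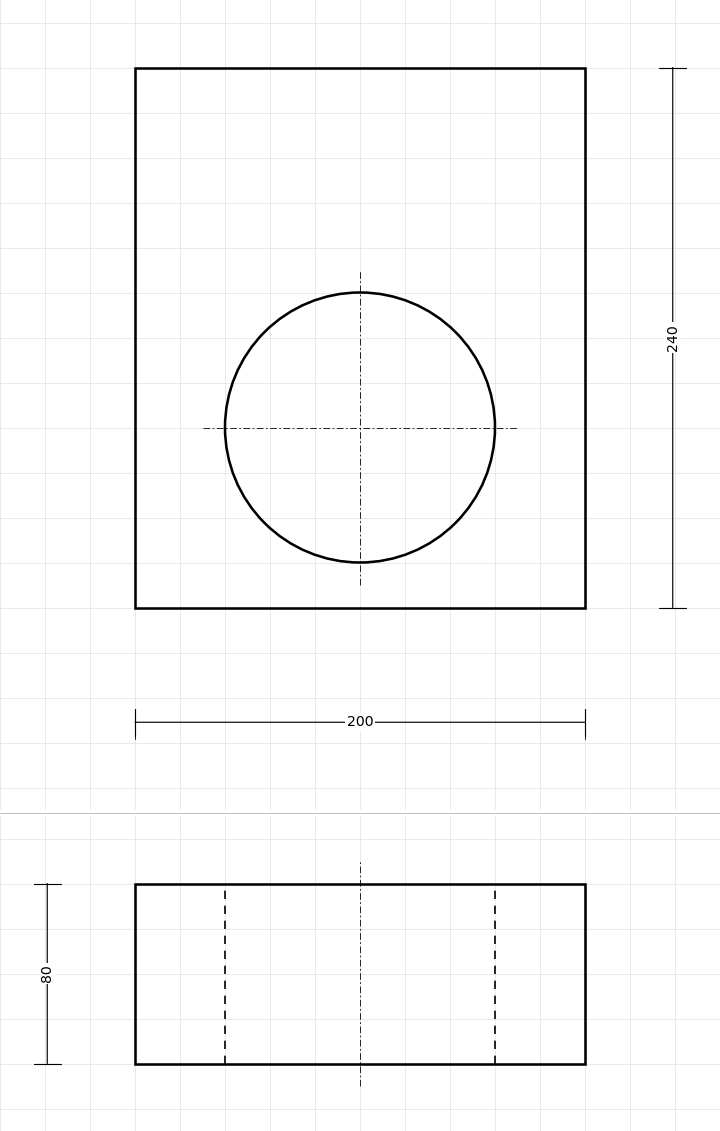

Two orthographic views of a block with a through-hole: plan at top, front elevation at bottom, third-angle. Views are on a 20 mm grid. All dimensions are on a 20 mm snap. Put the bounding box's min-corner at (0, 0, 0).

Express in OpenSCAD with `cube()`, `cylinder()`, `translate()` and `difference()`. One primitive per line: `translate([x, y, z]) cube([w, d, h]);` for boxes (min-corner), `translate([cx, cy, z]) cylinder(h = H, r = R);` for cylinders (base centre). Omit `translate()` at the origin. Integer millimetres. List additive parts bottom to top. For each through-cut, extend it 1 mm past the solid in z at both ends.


difference() {
  cube([200, 240, 80]);
  translate([100, 80, -1]) cylinder(h = 82, r = 60);
}


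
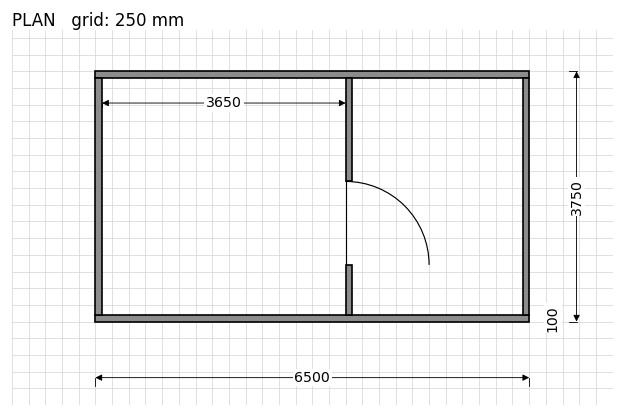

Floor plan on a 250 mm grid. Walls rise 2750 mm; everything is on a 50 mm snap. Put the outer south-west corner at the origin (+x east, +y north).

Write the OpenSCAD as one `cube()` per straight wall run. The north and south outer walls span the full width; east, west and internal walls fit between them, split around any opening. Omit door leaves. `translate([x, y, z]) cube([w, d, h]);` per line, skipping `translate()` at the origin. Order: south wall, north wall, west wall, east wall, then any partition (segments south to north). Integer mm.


cube([6500, 100, 2750]);
translate([0, 3650, 0]) cube([6500, 100, 2750]);
translate([0, 100, 0]) cube([100, 3550, 2750]);
translate([6400, 100, 0]) cube([100, 3550, 2750]);
translate([3750, 100, 0]) cube([100, 750, 2750]);
translate([3750, 2100, 0]) cube([100, 1550, 2750]);


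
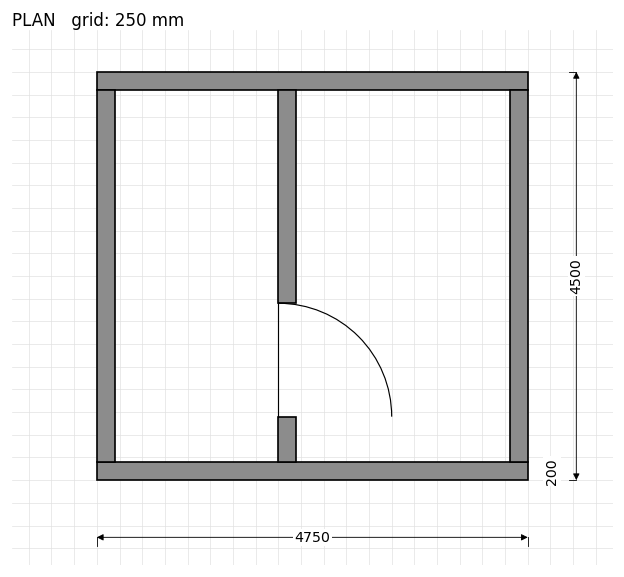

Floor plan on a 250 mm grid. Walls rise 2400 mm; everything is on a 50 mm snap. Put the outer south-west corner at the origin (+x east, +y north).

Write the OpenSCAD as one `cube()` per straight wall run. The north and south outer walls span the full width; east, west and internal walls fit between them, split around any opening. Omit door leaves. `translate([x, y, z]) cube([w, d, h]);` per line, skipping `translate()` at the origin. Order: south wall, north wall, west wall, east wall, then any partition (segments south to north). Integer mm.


cube([4750, 200, 2400]);
translate([0, 4300, 0]) cube([4750, 200, 2400]);
translate([0, 200, 0]) cube([200, 4100, 2400]);
translate([4550, 200, 0]) cube([200, 4100, 2400]);
translate([2000, 200, 0]) cube([200, 500, 2400]);
translate([2000, 1950, 0]) cube([200, 2350, 2400]);


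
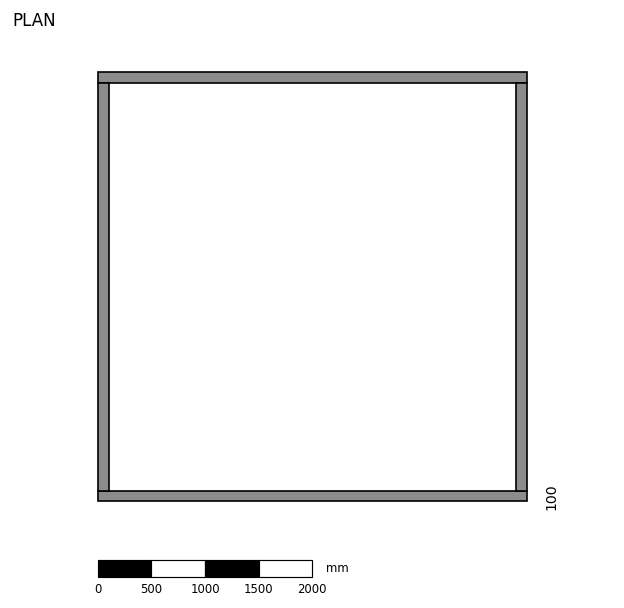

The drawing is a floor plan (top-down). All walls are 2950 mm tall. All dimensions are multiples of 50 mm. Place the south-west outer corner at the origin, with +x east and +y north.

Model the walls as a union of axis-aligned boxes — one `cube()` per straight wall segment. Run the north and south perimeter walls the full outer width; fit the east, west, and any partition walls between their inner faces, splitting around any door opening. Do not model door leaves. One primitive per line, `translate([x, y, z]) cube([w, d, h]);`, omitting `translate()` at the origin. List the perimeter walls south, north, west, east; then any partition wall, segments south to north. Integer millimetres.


cube([4000, 100, 2950]);
translate([0, 3900, 0]) cube([4000, 100, 2950]);
translate([0, 100, 0]) cube([100, 3800, 2950]);
translate([3900, 100, 0]) cube([100, 3800, 2950]);


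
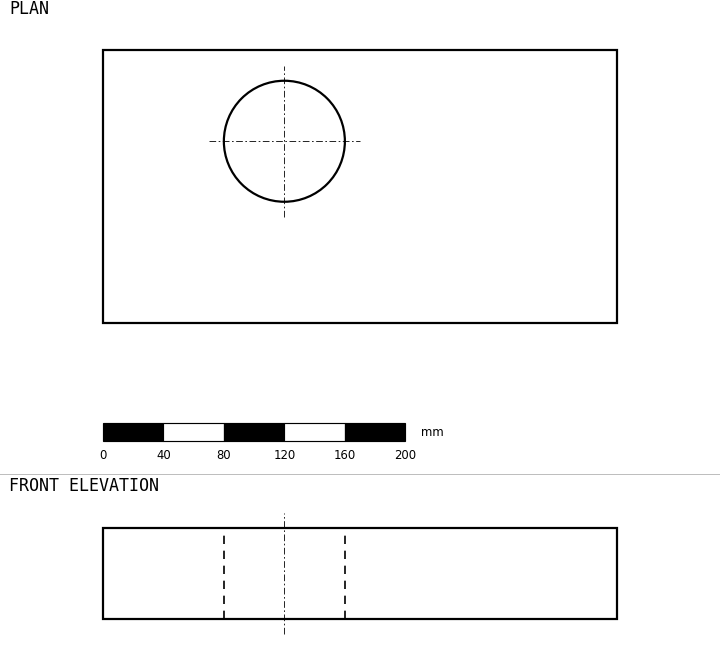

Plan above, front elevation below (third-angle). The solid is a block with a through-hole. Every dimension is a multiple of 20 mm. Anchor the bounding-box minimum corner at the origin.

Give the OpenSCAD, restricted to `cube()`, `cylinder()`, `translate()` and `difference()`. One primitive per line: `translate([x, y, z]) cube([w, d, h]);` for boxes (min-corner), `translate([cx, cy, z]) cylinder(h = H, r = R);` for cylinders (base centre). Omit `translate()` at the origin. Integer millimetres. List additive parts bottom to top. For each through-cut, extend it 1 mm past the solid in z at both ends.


difference() {
  cube([340, 180, 60]);
  translate([120, 120, -1]) cylinder(h = 62, r = 40);
}
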